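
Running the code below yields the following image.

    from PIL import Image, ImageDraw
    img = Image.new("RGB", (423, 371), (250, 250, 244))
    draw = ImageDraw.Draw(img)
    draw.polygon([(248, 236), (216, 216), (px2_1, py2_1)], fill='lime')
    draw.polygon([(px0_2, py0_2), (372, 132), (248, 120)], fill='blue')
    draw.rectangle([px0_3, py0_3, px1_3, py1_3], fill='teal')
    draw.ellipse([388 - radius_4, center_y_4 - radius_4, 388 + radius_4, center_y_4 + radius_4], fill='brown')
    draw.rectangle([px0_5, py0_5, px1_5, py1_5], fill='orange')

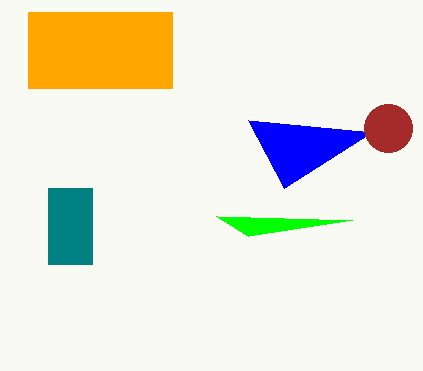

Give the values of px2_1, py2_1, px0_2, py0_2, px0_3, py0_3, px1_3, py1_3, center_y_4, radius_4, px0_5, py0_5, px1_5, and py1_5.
px2_1 = 352
py2_1 = 220
px0_2 = 284
py0_2 = 188
px0_3 = 48
py0_3 = 188
px1_3 = 92
py1_3 = 264
center_y_4 = 128
radius_4 = 24
px0_5 = 28
py0_5 = 12
px1_5 = 172
py1_5 = 88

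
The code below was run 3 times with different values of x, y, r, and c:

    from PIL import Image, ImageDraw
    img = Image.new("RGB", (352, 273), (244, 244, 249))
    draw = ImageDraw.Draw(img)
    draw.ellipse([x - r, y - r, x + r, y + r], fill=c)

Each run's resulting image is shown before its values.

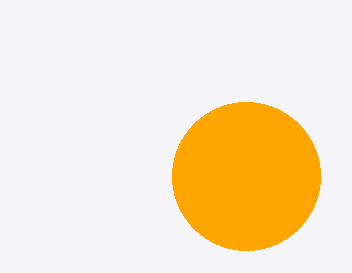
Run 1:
x = 246; y = 176; r = 74; c = 'orange'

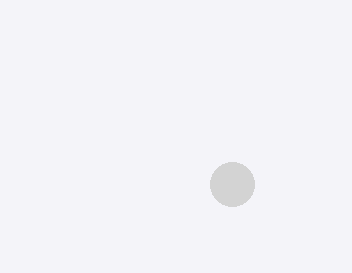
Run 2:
x = 232; y = 184; r = 22; c = 'lightgray'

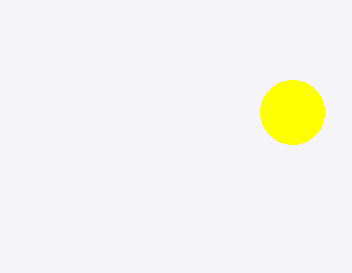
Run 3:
x = 292, y = 112, r = 32, c = 'yellow'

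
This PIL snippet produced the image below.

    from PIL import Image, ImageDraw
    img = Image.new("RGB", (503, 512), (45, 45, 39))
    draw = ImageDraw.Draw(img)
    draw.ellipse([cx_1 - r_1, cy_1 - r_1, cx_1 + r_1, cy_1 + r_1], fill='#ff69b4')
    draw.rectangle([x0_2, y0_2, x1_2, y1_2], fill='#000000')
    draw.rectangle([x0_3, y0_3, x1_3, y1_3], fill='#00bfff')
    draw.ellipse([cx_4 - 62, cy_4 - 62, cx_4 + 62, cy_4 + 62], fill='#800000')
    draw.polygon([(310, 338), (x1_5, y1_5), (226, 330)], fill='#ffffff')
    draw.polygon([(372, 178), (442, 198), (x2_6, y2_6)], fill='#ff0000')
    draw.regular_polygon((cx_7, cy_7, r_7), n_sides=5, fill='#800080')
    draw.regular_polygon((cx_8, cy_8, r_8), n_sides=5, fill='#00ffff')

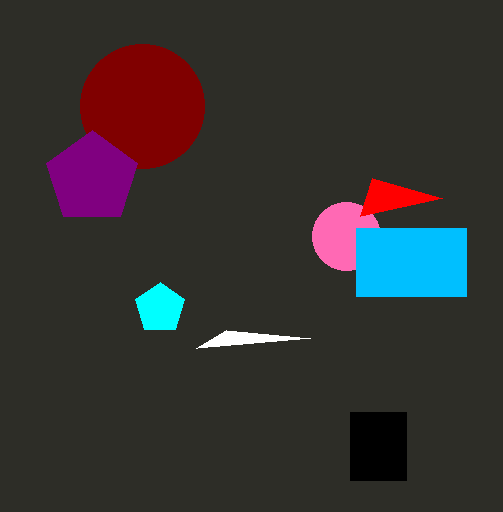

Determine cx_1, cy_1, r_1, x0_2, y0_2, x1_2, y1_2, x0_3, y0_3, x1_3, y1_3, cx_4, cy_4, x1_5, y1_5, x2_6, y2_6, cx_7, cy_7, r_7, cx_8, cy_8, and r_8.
cx_1 = 346, cy_1 = 236, r_1 = 34, x0_2 = 350, y0_2 = 412, x1_2 = 406, y1_2 = 480, x0_3 = 356, y0_3 = 228, x1_3 = 466, y1_3 = 296, cx_4 = 142, cy_4 = 106, x1_5 = 196, y1_5 = 348, x2_6 = 360, y2_6 = 216, cx_7 = 92, cy_7 = 178, r_7 = 48, cx_8 = 160, cy_8 = 308, r_8 = 26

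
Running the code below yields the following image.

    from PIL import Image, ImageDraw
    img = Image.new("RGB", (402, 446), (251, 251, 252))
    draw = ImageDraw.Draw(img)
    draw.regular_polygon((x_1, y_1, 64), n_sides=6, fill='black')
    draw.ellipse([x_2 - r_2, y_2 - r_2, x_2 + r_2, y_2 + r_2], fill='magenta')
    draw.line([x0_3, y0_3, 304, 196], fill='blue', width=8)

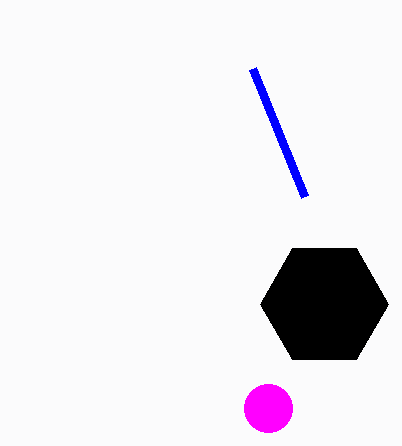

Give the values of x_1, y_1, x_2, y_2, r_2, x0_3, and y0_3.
x_1 = 324
y_1 = 304
x_2 = 268
y_2 = 408
r_2 = 24
x0_3 = 252
y0_3 = 68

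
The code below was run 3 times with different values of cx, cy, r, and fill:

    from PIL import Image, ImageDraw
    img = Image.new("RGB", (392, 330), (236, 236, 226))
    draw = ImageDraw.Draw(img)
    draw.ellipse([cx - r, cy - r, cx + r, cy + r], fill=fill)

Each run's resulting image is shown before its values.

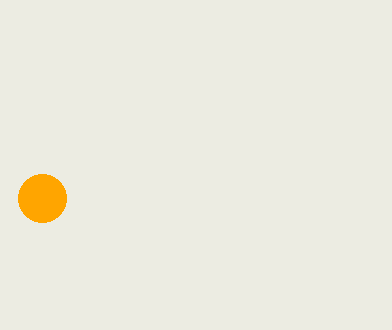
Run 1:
cx = 42, cy = 198, r = 24, fill = 'orange'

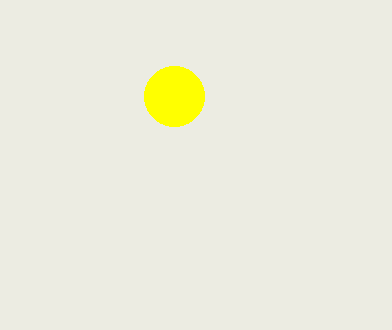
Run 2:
cx = 174, cy = 96, r = 30, fill = 'yellow'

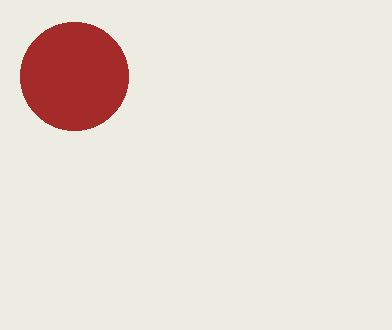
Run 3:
cx = 74
cy = 76
r = 54
fill = 'brown'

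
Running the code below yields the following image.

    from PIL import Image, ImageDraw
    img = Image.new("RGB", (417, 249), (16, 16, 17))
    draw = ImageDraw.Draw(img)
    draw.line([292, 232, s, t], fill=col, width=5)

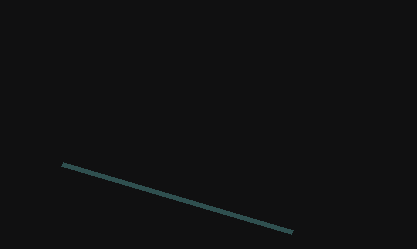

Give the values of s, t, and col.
s = 62; t = 164; col = 'darkslategray'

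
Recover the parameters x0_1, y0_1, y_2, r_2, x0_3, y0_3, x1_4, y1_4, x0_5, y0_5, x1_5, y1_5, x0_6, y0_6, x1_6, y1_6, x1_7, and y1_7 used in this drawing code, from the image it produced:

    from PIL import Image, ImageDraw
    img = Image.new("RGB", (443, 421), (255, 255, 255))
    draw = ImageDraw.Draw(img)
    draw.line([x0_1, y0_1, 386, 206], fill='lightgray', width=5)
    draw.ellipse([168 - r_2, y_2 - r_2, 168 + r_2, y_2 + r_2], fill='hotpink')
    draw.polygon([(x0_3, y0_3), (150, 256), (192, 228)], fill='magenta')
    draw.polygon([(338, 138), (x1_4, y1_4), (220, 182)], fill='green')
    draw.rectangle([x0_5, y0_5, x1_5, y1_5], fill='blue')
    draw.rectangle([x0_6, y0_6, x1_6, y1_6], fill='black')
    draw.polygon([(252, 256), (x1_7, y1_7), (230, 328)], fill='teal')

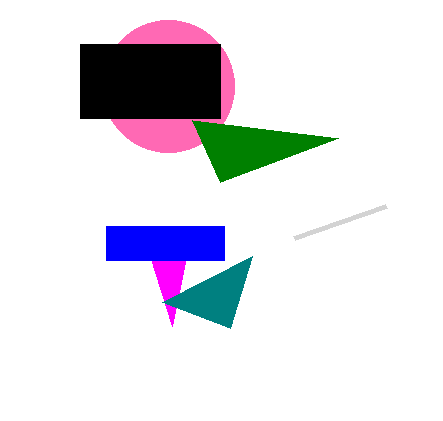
x0_1 = 294; y0_1 = 238; y_2 = 86; r_2 = 66; x0_3 = 172; y0_3 = 326; x1_4 = 192; y1_4 = 120; x0_5 = 106; y0_5 = 226; x1_5 = 224; y1_5 = 260; x0_6 = 80; y0_6 = 44; x1_6 = 220; y1_6 = 118; x1_7 = 162; y1_7 = 302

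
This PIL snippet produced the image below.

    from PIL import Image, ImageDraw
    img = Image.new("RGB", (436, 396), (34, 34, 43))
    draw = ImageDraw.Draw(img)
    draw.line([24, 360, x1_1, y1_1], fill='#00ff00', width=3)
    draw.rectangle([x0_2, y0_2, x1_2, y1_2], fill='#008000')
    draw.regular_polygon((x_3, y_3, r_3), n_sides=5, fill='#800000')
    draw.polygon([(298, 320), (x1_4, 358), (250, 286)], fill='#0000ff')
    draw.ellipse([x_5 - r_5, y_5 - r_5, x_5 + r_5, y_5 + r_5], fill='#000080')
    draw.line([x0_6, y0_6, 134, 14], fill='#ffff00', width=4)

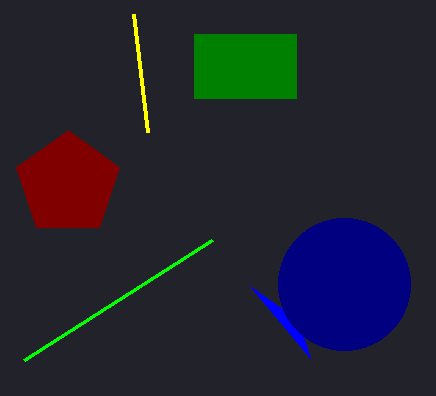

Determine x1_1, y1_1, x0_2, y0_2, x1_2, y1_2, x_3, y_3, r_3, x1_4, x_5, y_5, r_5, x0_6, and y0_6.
x1_1 = 212
y1_1 = 240
x0_2 = 194
y0_2 = 34
x1_2 = 296
y1_2 = 98
x_3 = 68
y_3 = 184
r_3 = 54
x1_4 = 310
x_5 = 344
y_5 = 284
r_5 = 66
x0_6 = 148
y0_6 = 132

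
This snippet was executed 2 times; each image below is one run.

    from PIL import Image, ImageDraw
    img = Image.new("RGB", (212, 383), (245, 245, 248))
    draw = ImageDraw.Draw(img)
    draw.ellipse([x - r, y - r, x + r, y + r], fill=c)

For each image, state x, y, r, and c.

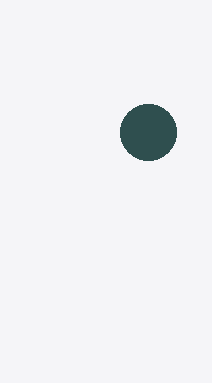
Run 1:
x = 148
y = 132
r = 28
c = 'darkslategray'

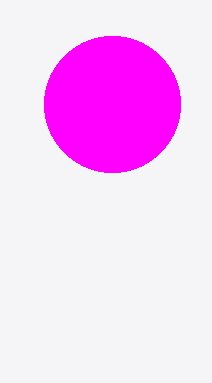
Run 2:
x = 112
y = 104
r = 68
c = 'magenta'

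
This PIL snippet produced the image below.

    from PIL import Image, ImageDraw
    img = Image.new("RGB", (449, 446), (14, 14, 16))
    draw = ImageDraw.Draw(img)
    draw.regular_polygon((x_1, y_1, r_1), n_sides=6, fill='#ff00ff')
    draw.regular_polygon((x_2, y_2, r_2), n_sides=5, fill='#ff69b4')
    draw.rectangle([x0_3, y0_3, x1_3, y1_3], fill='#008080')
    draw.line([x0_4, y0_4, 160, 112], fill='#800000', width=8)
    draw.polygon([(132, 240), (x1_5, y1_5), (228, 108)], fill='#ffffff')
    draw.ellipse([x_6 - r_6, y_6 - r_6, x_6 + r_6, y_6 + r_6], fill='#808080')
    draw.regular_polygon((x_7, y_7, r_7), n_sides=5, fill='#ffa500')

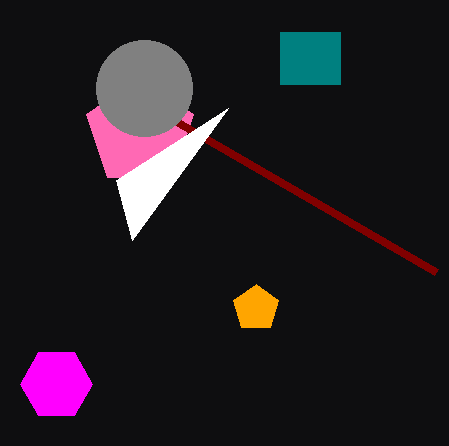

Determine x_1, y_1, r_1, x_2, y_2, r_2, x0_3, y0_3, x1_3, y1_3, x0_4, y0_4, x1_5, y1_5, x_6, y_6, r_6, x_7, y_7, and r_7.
x_1 = 56; y_1 = 384; r_1 = 36; x_2 = 140; y_2 = 132; r_2 = 56; x0_3 = 280; y0_3 = 32; x1_3 = 340; y1_3 = 84; x0_4 = 436; y0_4 = 272; x1_5 = 116; y1_5 = 180; x_6 = 144; y_6 = 88; r_6 = 48; x_7 = 256; y_7 = 308; r_7 = 24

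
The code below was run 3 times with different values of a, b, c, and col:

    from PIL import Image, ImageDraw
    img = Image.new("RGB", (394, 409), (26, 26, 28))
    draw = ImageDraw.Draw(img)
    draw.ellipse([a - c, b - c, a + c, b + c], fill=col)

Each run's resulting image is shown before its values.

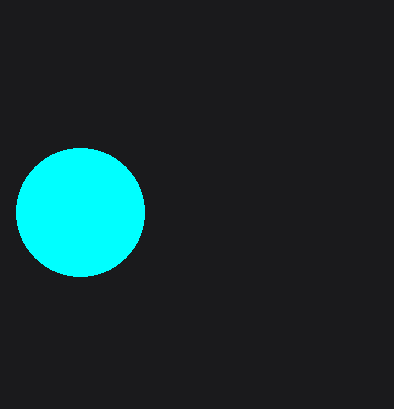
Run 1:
a = 80; b = 212; c = 64; col = 'cyan'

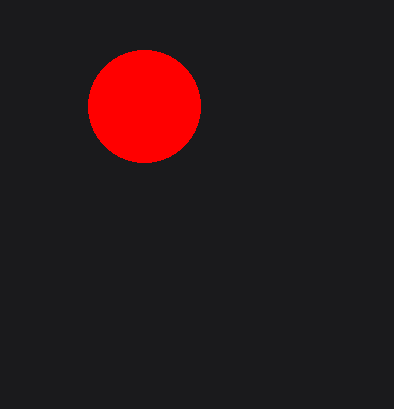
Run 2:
a = 144; b = 106; c = 56; col = 'red'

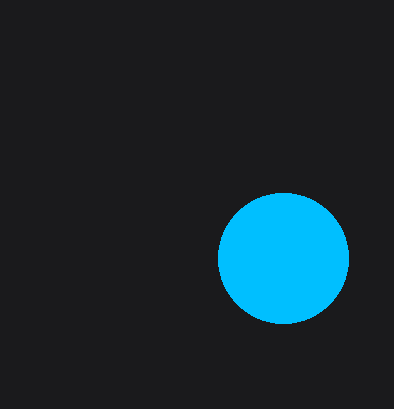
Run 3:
a = 283; b = 258; c = 65; col = 'deepskyblue'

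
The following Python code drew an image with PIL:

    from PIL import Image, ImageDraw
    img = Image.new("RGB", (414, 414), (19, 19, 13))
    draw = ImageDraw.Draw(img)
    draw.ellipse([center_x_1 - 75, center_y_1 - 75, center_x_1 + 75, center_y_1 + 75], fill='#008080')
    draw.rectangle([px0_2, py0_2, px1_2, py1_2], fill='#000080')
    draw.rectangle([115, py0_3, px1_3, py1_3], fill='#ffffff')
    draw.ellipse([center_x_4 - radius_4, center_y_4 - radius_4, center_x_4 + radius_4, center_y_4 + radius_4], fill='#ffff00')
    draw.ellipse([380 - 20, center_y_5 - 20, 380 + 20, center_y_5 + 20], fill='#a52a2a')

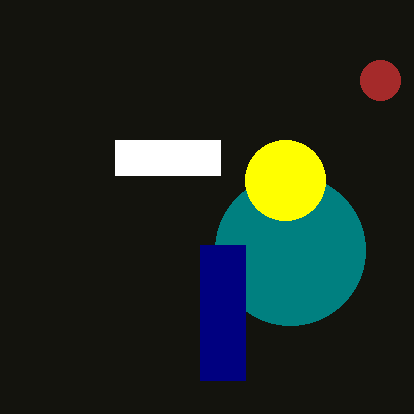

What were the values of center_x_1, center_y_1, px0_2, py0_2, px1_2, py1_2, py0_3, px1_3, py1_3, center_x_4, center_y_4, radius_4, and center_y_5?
center_x_1 = 290, center_y_1 = 250, px0_2 = 200, py0_2 = 245, px1_2 = 245, py1_2 = 380, py0_3 = 140, px1_3 = 220, py1_3 = 175, center_x_4 = 285, center_y_4 = 180, radius_4 = 40, center_y_5 = 80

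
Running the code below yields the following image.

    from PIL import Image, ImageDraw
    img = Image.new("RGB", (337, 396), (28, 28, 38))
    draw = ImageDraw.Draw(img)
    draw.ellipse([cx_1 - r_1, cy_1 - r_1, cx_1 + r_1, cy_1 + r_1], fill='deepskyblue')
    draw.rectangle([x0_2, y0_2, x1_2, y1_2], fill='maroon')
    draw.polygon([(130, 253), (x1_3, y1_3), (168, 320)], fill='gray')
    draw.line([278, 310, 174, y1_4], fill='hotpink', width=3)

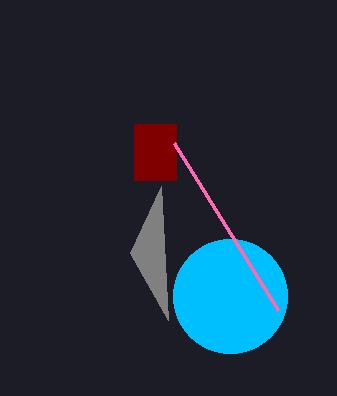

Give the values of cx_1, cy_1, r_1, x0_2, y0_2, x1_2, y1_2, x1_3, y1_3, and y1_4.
cx_1 = 230, cy_1 = 296, r_1 = 57, x0_2 = 134, y0_2 = 124, x1_2 = 176, y1_2 = 180, x1_3 = 161, y1_3 = 186, y1_4 = 143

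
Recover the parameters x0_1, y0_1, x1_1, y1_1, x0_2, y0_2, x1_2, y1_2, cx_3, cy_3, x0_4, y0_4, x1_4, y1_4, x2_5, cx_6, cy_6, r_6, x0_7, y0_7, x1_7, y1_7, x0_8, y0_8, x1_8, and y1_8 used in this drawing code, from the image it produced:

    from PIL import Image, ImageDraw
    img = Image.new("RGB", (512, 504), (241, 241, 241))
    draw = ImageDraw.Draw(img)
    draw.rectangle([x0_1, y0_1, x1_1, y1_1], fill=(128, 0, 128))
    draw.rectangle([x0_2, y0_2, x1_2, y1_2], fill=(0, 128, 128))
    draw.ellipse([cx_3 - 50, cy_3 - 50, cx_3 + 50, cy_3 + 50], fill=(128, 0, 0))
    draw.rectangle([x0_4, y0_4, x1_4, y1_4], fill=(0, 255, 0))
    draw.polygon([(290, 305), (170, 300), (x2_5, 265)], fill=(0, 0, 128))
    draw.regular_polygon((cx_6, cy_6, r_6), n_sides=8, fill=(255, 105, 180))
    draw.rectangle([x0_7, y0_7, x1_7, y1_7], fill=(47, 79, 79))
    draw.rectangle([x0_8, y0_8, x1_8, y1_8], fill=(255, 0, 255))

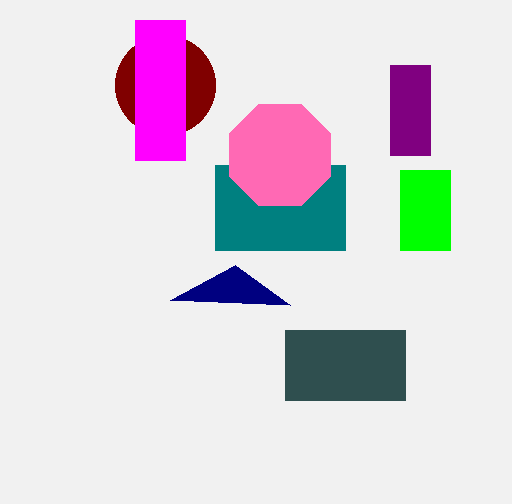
x0_1 = 390; y0_1 = 65; x1_1 = 430; y1_1 = 155; x0_2 = 215; y0_2 = 165; x1_2 = 345; y1_2 = 250; cx_3 = 165; cy_3 = 85; x0_4 = 400; y0_4 = 170; x1_4 = 450; y1_4 = 250; x2_5 = 235; cx_6 = 280; cy_6 = 155; r_6 = 55; x0_7 = 285; y0_7 = 330; x1_7 = 405; y1_7 = 400; x0_8 = 135; y0_8 = 20; x1_8 = 185; y1_8 = 160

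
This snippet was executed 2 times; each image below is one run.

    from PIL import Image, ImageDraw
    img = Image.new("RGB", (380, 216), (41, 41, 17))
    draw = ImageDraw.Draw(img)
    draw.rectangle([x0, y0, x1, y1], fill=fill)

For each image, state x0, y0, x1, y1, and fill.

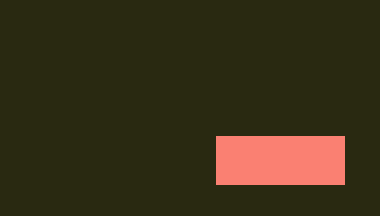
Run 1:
x0 = 216
y0 = 136
x1 = 344
y1 = 184
fill = 'salmon'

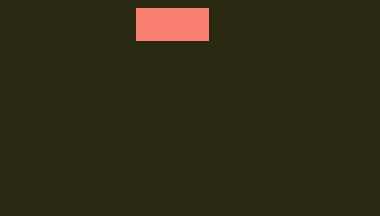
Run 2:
x0 = 136; y0 = 8; x1 = 208; y1 = 40; fill = 'salmon'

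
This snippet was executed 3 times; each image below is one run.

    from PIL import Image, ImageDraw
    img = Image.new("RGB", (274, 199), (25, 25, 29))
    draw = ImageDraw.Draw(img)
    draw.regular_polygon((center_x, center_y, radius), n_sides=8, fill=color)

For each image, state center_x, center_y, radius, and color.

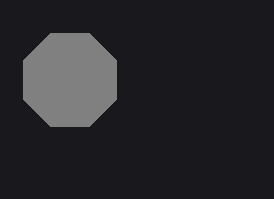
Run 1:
center_x = 70
center_y = 80
radius = 50
color = 'gray'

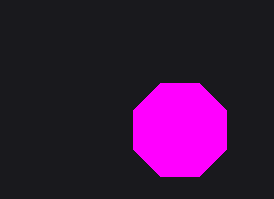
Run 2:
center_x = 180
center_y = 130
radius = 50
color = 'magenta'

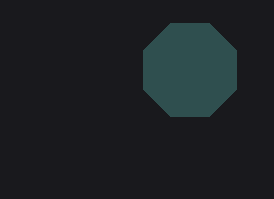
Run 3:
center_x = 190
center_y = 70
radius = 50
color = 'darkslategray'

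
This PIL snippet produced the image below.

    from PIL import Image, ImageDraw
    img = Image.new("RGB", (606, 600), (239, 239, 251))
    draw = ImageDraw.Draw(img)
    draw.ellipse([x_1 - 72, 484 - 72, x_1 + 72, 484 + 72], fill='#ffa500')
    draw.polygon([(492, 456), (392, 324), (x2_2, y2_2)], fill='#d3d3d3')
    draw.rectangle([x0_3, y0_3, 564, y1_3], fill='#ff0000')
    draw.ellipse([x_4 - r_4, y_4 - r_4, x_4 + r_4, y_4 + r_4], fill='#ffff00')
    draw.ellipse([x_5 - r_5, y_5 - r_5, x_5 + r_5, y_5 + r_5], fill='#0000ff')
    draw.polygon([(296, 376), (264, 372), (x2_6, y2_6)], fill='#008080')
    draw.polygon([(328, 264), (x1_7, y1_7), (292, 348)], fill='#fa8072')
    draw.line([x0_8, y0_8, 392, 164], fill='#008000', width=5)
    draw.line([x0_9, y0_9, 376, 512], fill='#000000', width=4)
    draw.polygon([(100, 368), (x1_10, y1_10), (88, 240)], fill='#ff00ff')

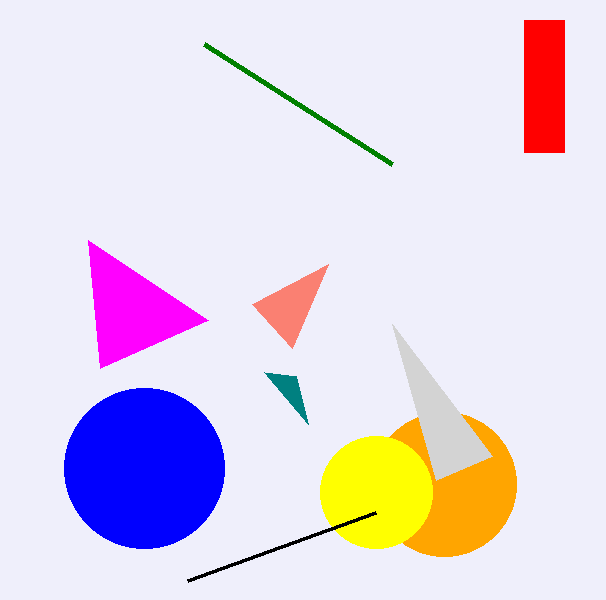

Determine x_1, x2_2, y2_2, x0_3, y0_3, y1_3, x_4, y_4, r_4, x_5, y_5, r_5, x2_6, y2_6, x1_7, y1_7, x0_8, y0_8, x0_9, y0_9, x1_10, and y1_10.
x_1 = 444; x2_2 = 436; y2_2 = 480; x0_3 = 524; y0_3 = 20; y1_3 = 152; x_4 = 376; y_4 = 492; r_4 = 56; x_5 = 144; y_5 = 468; r_5 = 80; x2_6 = 308; y2_6 = 424; x1_7 = 252; y1_7 = 304; x0_8 = 204; y0_8 = 44; x0_9 = 188; y0_9 = 580; x1_10 = 208; y1_10 = 320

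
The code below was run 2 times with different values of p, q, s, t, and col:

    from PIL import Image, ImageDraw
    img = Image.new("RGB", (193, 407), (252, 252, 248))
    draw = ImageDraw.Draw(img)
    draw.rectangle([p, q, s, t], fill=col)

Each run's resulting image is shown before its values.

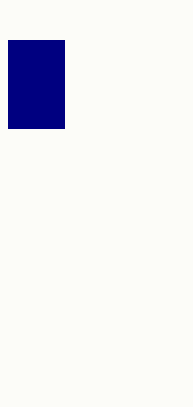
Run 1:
p = 8; q = 40; s = 64; t = 128; col = 'navy'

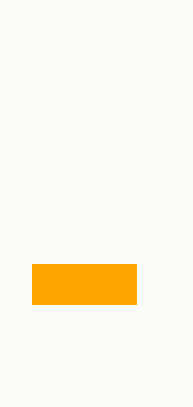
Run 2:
p = 32; q = 264; s = 136; t = 304; col = 'orange'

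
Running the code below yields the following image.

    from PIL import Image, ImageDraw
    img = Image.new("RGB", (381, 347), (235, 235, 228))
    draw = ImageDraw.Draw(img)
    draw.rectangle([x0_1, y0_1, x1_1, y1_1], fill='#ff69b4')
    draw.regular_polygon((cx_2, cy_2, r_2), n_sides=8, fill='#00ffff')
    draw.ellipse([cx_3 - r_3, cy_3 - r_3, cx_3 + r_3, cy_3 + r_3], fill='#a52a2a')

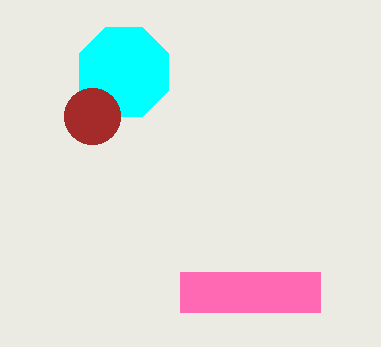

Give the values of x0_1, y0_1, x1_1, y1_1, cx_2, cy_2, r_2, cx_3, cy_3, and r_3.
x0_1 = 180; y0_1 = 272; x1_1 = 320; y1_1 = 312; cx_2 = 124; cy_2 = 72; r_2 = 48; cx_3 = 92; cy_3 = 116; r_3 = 28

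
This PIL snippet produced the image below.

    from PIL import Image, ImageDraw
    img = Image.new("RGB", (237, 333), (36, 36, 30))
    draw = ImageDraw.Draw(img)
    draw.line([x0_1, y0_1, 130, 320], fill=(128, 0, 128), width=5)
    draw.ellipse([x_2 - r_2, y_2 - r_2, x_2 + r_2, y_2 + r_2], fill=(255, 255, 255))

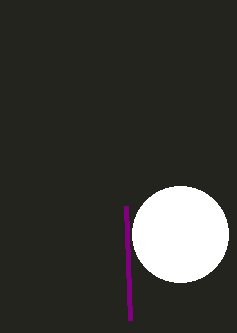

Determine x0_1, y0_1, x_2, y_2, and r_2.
x0_1 = 126
y0_1 = 206
x_2 = 180
y_2 = 234
r_2 = 48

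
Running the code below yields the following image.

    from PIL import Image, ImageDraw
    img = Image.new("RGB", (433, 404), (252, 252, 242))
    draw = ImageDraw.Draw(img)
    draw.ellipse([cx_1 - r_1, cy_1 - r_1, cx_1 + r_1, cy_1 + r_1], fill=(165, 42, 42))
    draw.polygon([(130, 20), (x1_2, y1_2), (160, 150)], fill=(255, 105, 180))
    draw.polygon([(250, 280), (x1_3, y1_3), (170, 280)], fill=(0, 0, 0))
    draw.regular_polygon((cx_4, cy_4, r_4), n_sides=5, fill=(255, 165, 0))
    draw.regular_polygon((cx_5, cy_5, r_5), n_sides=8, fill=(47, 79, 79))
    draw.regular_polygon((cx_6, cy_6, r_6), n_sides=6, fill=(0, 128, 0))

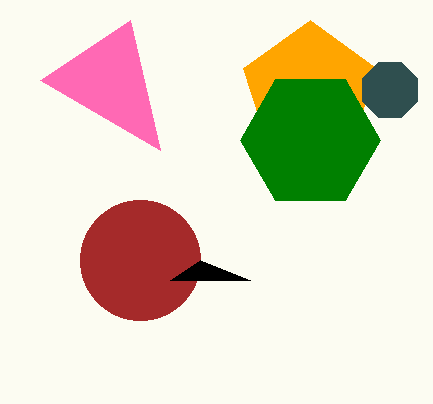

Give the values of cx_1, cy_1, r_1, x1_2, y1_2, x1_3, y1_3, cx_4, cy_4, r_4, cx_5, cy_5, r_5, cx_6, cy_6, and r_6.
cx_1 = 140, cy_1 = 260, r_1 = 60, x1_2 = 40, y1_2 = 80, x1_3 = 200, y1_3 = 260, cx_4 = 310, cy_4 = 90, r_4 = 70, cx_5 = 390, cy_5 = 90, r_5 = 30, cx_6 = 310, cy_6 = 140, r_6 = 70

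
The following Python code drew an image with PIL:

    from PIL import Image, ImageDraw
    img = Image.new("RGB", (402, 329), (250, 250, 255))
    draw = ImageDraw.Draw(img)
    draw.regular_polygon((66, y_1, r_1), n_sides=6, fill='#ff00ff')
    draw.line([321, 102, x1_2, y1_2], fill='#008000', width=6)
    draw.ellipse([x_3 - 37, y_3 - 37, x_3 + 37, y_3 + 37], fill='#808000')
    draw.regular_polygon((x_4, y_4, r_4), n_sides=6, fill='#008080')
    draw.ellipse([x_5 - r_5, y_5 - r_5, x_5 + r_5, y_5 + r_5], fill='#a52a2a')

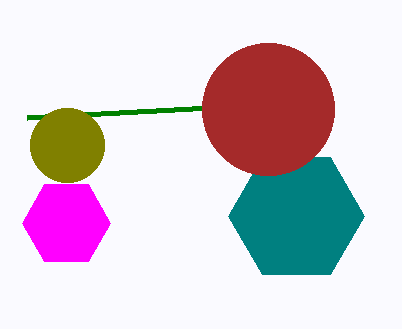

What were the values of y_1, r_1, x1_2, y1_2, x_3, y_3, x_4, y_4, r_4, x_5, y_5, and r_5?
y_1 = 223; r_1 = 44; x1_2 = 27; y1_2 = 118; x_3 = 67; y_3 = 145; x_4 = 296; y_4 = 216; r_4 = 68; x_5 = 268; y_5 = 109; r_5 = 66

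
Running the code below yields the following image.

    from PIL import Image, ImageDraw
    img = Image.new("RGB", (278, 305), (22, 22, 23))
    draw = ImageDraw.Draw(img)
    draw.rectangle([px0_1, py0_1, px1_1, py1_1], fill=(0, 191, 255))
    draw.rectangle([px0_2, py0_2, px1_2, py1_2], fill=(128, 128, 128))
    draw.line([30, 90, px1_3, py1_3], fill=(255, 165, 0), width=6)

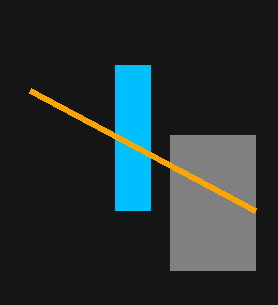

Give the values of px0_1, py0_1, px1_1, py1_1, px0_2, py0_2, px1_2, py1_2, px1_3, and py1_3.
px0_1 = 115; py0_1 = 65; px1_1 = 150; py1_1 = 210; px0_2 = 170; py0_2 = 135; px1_2 = 255; py1_2 = 270; px1_3 = 255; py1_3 = 210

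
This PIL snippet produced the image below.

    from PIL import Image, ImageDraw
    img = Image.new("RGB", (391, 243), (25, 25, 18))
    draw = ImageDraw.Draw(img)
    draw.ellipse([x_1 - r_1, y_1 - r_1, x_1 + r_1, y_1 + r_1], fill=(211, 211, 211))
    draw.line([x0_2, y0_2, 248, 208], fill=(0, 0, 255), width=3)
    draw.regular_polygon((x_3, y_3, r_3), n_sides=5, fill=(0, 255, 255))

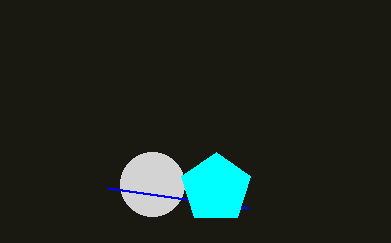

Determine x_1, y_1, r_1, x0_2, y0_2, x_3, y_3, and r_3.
x_1 = 152; y_1 = 184; r_1 = 32; x0_2 = 108; y0_2 = 188; x_3 = 216; y_3 = 188; r_3 = 36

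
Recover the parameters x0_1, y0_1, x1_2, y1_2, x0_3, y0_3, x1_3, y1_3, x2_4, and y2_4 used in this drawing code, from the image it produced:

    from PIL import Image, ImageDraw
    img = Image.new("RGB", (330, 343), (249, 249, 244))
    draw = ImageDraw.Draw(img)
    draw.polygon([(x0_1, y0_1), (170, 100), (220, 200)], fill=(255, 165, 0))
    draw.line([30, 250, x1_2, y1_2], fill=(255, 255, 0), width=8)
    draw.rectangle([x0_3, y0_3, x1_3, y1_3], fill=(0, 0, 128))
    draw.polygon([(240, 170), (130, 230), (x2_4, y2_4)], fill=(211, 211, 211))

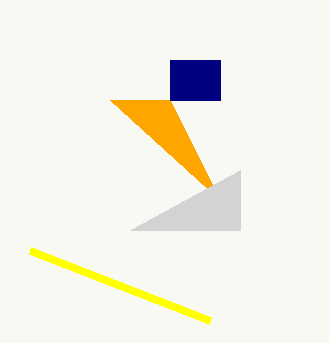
x0_1 = 110
y0_1 = 100
x1_2 = 210
y1_2 = 320
x0_3 = 170
y0_3 = 60
x1_3 = 220
y1_3 = 100
x2_4 = 240
y2_4 = 230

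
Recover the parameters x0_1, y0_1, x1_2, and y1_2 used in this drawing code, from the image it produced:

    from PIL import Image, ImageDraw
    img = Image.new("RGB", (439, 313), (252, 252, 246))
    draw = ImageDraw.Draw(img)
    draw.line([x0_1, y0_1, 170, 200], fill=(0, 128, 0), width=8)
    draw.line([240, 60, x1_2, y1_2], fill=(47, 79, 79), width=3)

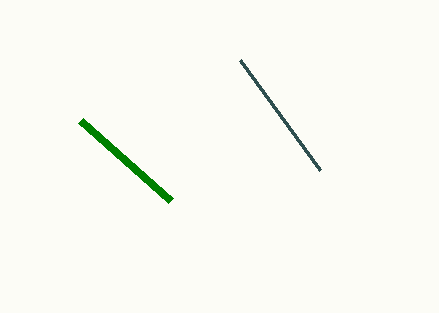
x0_1 = 80
y0_1 = 120
x1_2 = 320
y1_2 = 170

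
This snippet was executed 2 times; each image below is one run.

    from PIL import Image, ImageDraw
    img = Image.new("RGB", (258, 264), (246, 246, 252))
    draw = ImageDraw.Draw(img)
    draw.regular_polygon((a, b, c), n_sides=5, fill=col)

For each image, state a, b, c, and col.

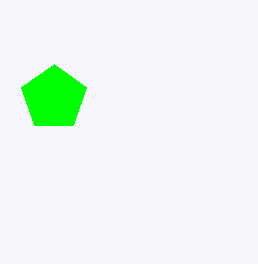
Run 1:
a = 54, b = 98, c = 34, col = 'lime'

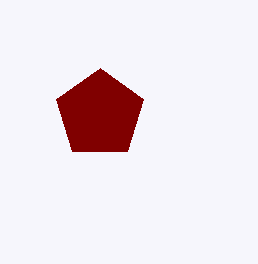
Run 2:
a = 100
b = 114
c = 46
col = 'maroon'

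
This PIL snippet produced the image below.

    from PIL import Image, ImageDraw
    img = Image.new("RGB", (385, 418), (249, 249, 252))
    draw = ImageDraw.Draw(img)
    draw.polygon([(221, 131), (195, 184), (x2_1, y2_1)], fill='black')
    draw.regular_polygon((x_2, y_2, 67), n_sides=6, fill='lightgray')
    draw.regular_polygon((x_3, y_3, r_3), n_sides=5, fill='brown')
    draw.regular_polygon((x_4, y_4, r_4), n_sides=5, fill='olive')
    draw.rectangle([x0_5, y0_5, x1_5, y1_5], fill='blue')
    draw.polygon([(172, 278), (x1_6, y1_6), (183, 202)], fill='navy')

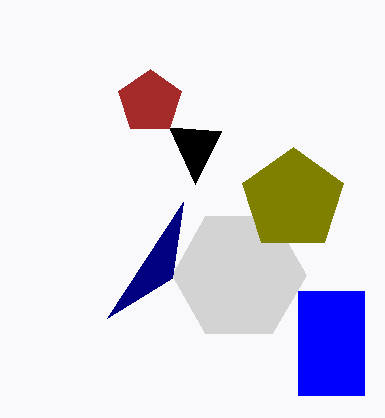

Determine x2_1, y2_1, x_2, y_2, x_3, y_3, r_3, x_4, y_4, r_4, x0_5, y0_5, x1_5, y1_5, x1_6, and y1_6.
x2_1 = 169, y2_1 = 127, x_2 = 239, y_2 = 275, x_3 = 150, y_3 = 102, r_3 = 33, x_4 = 293, y_4 = 200, r_4 = 53, x0_5 = 298, y0_5 = 291, x1_5 = 364, y1_5 = 395, x1_6 = 107, y1_6 = 318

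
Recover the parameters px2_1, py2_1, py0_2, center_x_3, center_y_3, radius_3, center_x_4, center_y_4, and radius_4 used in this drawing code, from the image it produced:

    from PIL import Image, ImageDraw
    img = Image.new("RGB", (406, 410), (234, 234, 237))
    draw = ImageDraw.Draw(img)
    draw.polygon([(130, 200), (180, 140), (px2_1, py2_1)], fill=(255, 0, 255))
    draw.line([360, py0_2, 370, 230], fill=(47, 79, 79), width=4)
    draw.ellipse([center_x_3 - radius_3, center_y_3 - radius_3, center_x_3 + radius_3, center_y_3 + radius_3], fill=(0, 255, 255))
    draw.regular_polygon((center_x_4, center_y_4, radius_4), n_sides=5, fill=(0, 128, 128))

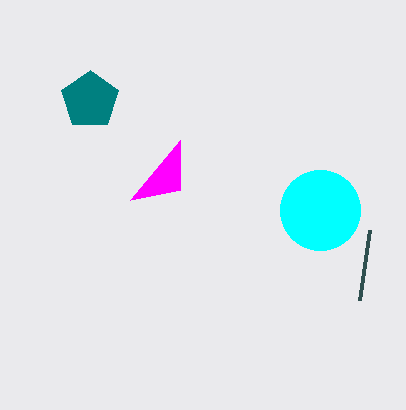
px2_1 = 180
py2_1 = 190
py0_2 = 300
center_x_3 = 320
center_y_3 = 210
radius_3 = 40
center_x_4 = 90
center_y_4 = 100
radius_4 = 30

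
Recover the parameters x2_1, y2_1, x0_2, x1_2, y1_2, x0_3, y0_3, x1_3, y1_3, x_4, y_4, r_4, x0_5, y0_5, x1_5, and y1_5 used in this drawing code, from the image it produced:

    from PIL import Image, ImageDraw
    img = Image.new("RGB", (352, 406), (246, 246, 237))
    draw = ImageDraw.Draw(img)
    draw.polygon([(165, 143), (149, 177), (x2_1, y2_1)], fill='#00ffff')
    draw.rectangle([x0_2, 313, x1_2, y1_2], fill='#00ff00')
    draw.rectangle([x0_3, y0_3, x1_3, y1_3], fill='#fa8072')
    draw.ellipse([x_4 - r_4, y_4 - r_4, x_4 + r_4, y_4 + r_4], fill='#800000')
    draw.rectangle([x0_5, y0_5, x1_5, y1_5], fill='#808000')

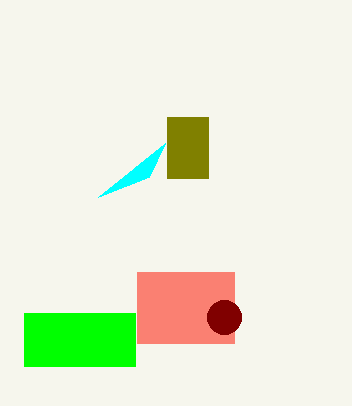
x2_1 = 98, y2_1 = 197, x0_2 = 24, x1_2 = 135, y1_2 = 366, x0_3 = 137, y0_3 = 272, x1_3 = 234, y1_3 = 343, x_4 = 224, y_4 = 317, r_4 = 17, x0_5 = 167, y0_5 = 117, x1_5 = 208, y1_5 = 178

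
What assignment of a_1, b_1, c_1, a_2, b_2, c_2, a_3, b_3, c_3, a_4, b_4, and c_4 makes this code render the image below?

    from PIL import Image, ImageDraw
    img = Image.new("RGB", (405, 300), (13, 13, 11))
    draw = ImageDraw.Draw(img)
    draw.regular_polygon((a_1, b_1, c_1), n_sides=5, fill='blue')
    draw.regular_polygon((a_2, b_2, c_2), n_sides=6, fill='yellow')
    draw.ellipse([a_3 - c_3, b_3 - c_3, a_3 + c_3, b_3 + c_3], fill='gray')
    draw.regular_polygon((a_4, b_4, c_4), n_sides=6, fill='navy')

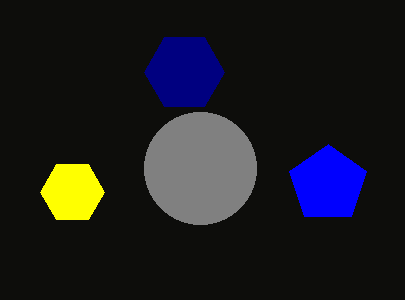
a_1 = 328
b_1 = 184
c_1 = 40
a_2 = 72
b_2 = 192
c_2 = 32
a_3 = 200
b_3 = 168
c_3 = 56
a_4 = 184
b_4 = 72
c_4 = 40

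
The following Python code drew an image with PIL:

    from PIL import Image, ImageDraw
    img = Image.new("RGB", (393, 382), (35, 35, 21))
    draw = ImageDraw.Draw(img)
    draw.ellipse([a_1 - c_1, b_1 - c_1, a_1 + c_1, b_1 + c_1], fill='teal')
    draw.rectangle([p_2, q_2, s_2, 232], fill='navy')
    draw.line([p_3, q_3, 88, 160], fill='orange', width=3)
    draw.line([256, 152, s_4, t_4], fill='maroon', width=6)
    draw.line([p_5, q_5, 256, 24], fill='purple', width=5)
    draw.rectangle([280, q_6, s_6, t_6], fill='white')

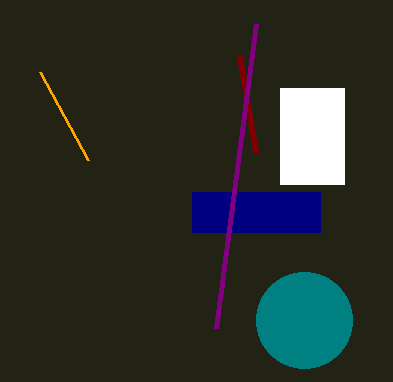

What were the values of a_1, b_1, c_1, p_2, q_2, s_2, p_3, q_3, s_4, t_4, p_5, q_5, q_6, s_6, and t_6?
a_1 = 304, b_1 = 320, c_1 = 48, p_2 = 192, q_2 = 192, s_2 = 320, p_3 = 40, q_3 = 72, s_4 = 240, t_4 = 56, p_5 = 216, q_5 = 328, q_6 = 88, s_6 = 344, t_6 = 184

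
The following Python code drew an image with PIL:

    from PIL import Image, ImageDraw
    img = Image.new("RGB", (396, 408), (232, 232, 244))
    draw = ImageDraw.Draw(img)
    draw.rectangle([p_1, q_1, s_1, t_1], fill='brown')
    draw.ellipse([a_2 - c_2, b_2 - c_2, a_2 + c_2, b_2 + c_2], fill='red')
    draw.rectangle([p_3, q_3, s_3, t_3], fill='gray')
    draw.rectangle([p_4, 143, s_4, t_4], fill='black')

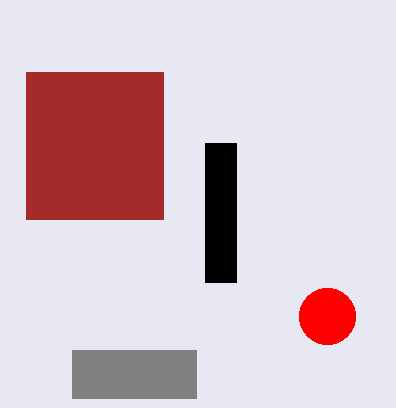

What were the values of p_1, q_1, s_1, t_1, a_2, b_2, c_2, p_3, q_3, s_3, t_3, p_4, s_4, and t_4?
p_1 = 26
q_1 = 72
s_1 = 163
t_1 = 219
a_2 = 327
b_2 = 316
c_2 = 28
p_3 = 72
q_3 = 350
s_3 = 196
t_3 = 398
p_4 = 205
s_4 = 236
t_4 = 282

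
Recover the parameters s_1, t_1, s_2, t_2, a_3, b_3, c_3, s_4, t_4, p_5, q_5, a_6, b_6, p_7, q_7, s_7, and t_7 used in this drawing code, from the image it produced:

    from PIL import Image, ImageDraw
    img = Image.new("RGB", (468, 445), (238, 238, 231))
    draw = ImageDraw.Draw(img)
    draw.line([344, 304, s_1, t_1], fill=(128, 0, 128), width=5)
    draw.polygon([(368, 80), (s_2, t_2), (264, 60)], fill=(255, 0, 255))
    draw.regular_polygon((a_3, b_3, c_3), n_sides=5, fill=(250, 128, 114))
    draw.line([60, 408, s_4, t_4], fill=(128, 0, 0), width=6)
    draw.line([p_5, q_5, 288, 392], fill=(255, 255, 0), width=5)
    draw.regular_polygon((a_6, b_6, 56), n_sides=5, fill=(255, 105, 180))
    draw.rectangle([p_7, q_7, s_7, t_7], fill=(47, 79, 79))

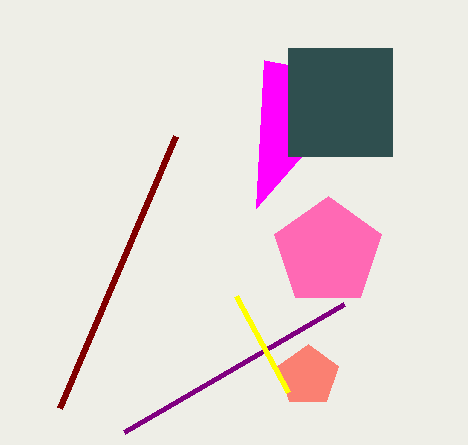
s_1 = 124
t_1 = 432
s_2 = 256
t_2 = 208
a_3 = 308
b_3 = 376
c_3 = 32
s_4 = 176
t_4 = 136
p_5 = 236
q_5 = 296
a_6 = 328
b_6 = 252
p_7 = 288
q_7 = 48
s_7 = 392
t_7 = 156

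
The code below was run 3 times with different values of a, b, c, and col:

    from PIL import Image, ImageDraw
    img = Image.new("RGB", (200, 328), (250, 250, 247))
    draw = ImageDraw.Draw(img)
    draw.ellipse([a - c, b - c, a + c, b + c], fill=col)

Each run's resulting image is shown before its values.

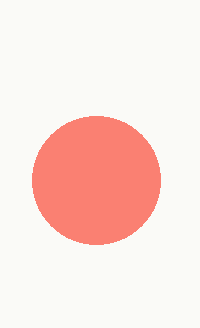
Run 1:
a = 96; b = 180; c = 64; col = 'salmon'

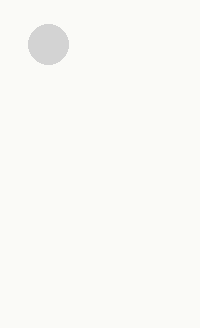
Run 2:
a = 48, b = 44, c = 20, col = 'lightgray'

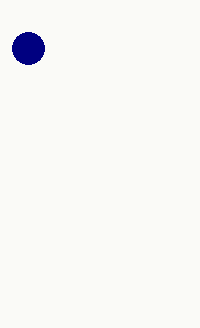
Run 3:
a = 28, b = 48, c = 16, col = 'navy'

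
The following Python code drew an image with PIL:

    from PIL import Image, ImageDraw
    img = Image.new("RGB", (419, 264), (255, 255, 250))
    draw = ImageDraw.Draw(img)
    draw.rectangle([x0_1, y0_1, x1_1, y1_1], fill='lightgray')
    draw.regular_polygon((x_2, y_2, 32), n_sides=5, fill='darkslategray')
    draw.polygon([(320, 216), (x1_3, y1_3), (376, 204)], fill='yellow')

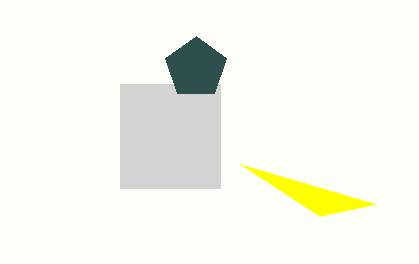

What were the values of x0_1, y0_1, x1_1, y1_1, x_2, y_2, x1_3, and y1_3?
x0_1 = 120
y0_1 = 84
x1_1 = 220
y1_1 = 188
x_2 = 196
y_2 = 68
x1_3 = 240
y1_3 = 164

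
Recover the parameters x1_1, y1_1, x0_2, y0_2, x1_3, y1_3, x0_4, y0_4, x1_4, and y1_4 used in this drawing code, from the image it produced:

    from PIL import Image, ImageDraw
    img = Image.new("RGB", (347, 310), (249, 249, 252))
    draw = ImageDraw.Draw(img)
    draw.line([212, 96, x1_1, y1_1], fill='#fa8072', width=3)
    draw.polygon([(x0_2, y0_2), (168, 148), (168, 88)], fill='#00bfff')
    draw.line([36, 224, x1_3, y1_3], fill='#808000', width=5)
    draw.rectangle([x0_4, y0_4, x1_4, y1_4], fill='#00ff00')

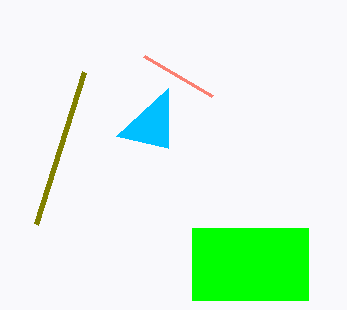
x1_1 = 144; y1_1 = 56; x0_2 = 116; y0_2 = 136; x1_3 = 84; y1_3 = 72; x0_4 = 192; y0_4 = 228; x1_4 = 308; y1_4 = 300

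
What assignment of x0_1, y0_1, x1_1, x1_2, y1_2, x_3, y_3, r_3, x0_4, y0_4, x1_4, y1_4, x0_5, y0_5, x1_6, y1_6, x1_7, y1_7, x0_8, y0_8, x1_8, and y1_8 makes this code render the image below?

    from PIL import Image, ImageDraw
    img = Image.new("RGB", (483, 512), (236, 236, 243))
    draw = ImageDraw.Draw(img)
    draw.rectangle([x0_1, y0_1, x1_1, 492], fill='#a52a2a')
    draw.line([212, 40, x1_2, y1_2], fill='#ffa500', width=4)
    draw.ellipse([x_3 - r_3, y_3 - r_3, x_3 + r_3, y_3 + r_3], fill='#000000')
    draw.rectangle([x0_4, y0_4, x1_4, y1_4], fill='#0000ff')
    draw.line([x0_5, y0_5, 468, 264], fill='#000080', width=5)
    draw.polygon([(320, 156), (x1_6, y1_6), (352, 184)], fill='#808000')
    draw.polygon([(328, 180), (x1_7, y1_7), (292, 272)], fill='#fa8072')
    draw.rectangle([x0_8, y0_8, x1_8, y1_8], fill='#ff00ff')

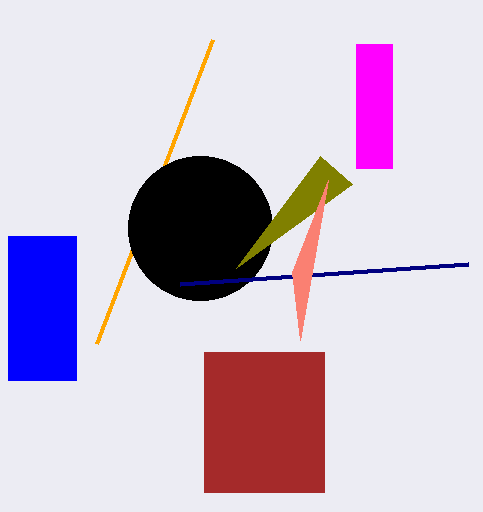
x0_1 = 204; y0_1 = 352; x1_1 = 324; x1_2 = 96; y1_2 = 344; x_3 = 200; y_3 = 228; r_3 = 72; x0_4 = 8; y0_4 = 236; x1_4 = 76; y1_4 = 380; x0_5 = 180; y0_5 = 284; x1_6 = 236; y1_6 = 268; x1_7 = 300; y1_7 = 340; x0_8 = 356; y0_8 = 44; x1_8 = 392; y1_8 = 168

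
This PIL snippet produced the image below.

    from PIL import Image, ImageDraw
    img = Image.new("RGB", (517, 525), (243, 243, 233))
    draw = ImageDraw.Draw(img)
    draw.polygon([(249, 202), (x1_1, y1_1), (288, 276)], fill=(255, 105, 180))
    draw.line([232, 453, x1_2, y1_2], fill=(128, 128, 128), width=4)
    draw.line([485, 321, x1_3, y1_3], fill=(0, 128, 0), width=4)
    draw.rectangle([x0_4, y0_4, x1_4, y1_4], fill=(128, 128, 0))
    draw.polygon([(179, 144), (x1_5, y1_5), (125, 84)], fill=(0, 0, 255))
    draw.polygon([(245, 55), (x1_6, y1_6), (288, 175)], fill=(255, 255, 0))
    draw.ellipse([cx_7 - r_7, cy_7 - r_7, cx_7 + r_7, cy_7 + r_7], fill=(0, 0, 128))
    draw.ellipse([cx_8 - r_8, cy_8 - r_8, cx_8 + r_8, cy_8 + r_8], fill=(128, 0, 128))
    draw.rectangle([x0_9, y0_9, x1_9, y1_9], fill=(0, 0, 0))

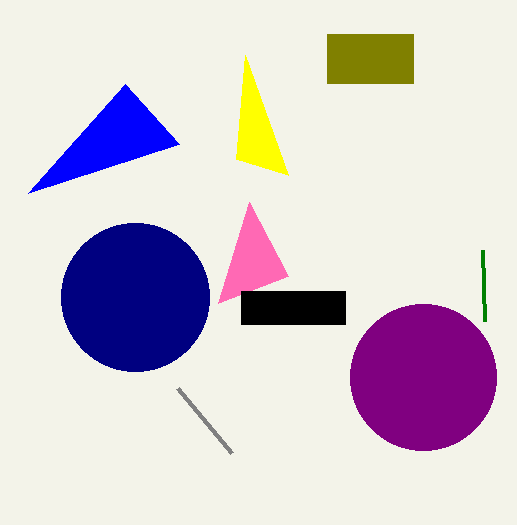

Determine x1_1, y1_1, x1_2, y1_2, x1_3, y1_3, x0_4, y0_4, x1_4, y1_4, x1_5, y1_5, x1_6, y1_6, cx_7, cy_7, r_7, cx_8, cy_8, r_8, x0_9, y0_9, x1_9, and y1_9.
x1_1 = 218
y1_1 = 303
x1_2 = 178
y1_2 = 388
x1_3 = 483
y1_3 = 250
x0_4 = 327
y0_4 = 34
x1_4 = 413
y1_4 = 83
x1_5 = 28
y1_5 = 193
x1_6 = 236
y1_6 = 159
cx_7 = 135
cy_7 = 297
r_7 = 74
cx_8 = 423
cy_8 = 377
r_8 = 73
x0_9 = 241
y0_9 = 291
x1_9 = 345
y1_9 = 324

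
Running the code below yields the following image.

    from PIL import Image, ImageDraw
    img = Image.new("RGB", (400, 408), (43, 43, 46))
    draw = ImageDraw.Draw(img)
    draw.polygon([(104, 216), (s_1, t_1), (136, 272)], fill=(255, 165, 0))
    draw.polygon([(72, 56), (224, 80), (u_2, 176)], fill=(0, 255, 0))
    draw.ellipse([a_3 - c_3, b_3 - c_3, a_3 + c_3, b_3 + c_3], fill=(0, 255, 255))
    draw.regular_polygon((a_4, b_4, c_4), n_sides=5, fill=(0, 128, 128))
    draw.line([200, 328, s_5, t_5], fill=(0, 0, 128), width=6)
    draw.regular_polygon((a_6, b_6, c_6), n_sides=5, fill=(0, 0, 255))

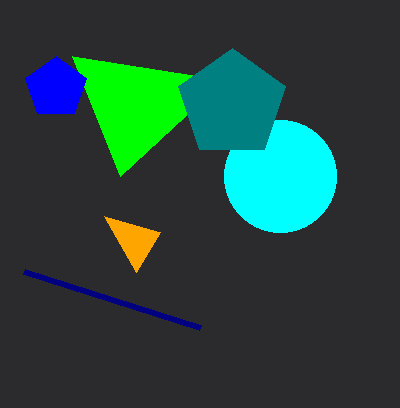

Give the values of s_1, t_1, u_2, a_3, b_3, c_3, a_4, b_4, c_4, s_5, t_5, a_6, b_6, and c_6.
s_1 = 160; t_1 = 232; u_2 = 120; a_3 = 280; b_3 = 176; c_3 = 56; a_4 = 232; b_4 = 104; c_4 = 56; s_5 = 24; t_5 = 272; a_6 = 56; b_6 = 88; c_6 = 32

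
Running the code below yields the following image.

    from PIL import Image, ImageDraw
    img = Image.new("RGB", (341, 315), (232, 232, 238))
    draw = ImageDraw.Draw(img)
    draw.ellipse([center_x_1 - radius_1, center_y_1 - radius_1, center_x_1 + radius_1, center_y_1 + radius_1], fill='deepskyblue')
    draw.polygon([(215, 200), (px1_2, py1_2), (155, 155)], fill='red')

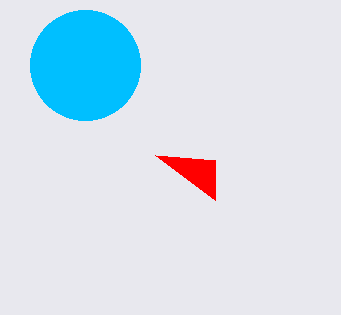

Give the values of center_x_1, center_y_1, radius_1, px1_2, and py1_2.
center_x_1 = 85; center_y_1 = 65; radius_1 = 55; px1_2 = 215; py1_2 = 160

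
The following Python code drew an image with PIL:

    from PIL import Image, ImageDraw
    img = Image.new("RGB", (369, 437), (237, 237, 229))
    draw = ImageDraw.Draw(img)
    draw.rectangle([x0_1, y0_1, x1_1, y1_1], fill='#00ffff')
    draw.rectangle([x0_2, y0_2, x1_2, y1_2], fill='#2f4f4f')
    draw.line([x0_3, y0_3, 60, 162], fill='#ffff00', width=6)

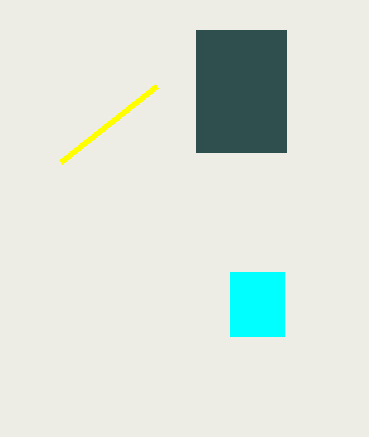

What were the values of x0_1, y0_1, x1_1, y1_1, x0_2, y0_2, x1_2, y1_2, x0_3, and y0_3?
x0_1 = 230, y0_1 = 272, x1_1 = 284, y1_1 = 336, x0_2 = 196, y0_2 = 30, x1_2 = 286, y1_2 = 152, x0_3 = 156, y0_3 = 86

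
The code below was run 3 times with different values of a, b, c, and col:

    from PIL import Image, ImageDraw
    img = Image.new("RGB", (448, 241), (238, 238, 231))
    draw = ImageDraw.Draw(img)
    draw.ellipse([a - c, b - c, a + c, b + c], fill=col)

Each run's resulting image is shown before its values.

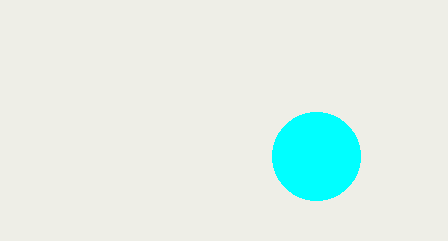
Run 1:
a = 316; b = 156; c = 44; col = 'cyan'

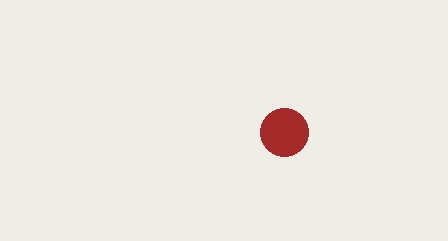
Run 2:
a = 284
b = 132
c = 24
col = 'brown'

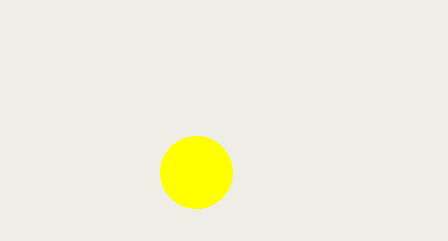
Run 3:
a = 196; b = 172; c = 36; col = 'yellow'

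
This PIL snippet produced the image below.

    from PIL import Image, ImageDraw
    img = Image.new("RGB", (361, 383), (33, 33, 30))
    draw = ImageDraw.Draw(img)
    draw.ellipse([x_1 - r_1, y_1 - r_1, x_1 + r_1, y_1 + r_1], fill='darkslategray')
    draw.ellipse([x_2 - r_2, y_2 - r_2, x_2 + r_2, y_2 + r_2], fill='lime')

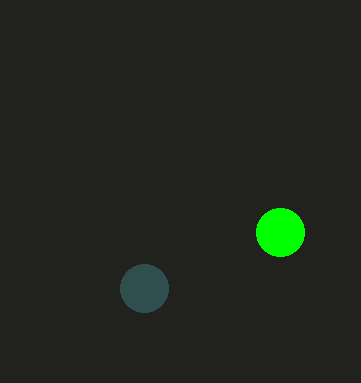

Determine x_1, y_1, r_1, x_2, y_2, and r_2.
x_1 = 144
y_1 = 288
r_1 = 24
x_2 = 280
y_2 = 232
r_2 = 24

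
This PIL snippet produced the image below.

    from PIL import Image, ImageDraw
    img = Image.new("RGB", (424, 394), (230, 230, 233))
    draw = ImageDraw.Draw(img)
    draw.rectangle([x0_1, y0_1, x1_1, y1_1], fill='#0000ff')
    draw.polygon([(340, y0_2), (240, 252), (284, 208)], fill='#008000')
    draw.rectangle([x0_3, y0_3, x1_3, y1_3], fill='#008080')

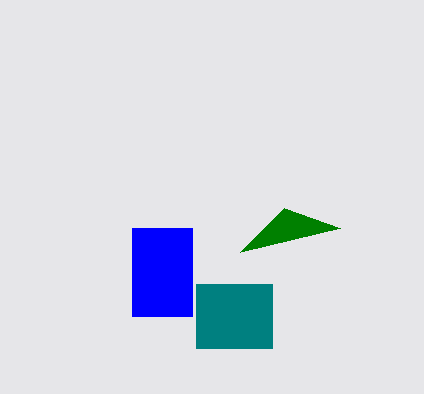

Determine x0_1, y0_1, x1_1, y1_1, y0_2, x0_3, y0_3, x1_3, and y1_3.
x0_1 = 132; y0_1 = 228; x1_1 = 192; y1_1 = 316; y0_2 = 228; x0_3 = 196; y0_3 = 284; x1_3 = 272; y1_3 = 348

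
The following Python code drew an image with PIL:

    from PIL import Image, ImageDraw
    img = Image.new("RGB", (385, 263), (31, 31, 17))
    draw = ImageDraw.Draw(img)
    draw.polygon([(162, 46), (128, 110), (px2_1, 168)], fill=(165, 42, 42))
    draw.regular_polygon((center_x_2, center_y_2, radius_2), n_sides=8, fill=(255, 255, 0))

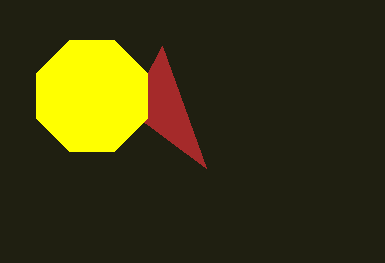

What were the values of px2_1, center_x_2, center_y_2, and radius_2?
px2_1 = 206; center_x_2 = 92; center_y_2 = 96; radius_2 = 60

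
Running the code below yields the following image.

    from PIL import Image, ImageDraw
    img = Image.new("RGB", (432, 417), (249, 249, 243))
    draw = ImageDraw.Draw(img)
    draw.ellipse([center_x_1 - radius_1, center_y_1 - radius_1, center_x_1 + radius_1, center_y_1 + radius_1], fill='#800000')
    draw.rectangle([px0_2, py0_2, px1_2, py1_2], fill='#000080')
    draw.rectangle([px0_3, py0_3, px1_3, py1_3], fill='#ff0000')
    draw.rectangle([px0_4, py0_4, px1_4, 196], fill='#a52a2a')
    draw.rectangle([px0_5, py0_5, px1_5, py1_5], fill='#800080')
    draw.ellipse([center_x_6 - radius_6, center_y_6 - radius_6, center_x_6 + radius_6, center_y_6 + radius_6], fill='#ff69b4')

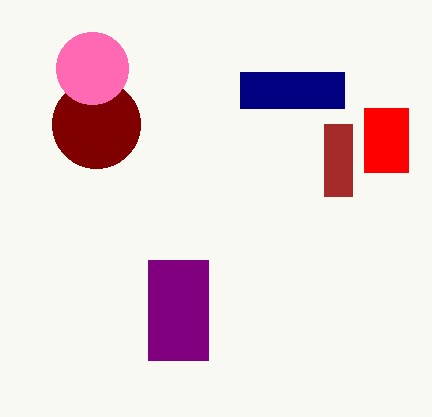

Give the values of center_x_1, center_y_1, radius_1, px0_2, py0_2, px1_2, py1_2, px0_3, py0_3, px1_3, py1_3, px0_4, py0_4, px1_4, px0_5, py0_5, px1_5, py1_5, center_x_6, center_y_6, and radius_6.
center_x_1 = 96; center_y_1 = 124; radius_1 = 44; px0_2 = 240; py0_2 = 72; px1_2 = 344; py1_2 = 108; px0_3 = 364; py0_3 = 108; px1_3 = 408; py1_3 = 172; px0_4 = 324; py0_4 = 124; px1_4 = 352; px0_5 = 148; py0_5 = 260; px1_5 = 208; py1_5 = 360; center_x_6 = 92; center_y_6 = 68; radius_6 = 36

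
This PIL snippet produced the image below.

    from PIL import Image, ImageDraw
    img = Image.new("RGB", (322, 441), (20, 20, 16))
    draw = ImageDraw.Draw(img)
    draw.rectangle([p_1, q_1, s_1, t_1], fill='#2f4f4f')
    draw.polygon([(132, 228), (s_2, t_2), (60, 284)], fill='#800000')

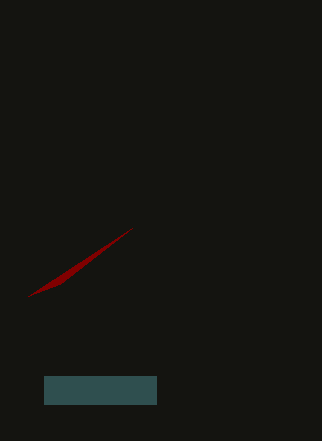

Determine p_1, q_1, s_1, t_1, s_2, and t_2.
p_1 = 44; q_1 = 376; s_1 = 156; t_1 = 404; s_2 = 28; t_2 = 296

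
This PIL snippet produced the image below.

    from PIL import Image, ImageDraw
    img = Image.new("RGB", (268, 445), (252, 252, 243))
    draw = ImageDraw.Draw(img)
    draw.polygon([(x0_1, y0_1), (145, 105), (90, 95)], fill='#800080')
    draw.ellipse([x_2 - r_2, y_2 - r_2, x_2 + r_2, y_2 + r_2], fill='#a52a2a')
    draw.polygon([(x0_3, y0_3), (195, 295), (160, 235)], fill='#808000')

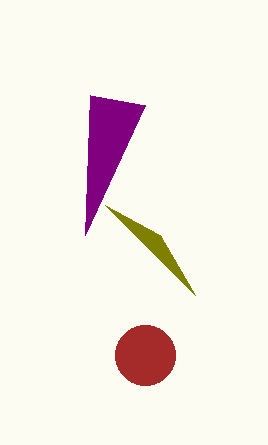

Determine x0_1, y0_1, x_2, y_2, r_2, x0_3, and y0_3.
x0_1 = 85
y0_1 = 235
x_2 = 145
y_2 = 355
r_2 = 30
x0_3 = 105
y0_3 = 205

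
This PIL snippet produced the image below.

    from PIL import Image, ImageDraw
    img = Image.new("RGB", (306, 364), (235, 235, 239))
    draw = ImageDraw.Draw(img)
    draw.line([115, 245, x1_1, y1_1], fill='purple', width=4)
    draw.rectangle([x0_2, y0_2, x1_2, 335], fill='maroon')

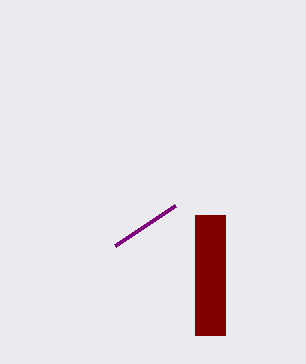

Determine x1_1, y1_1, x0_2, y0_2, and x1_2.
x1_1 = 175; y1_1 = 205; x0_2 = 195; y0_2 = 215; x1_2 = 225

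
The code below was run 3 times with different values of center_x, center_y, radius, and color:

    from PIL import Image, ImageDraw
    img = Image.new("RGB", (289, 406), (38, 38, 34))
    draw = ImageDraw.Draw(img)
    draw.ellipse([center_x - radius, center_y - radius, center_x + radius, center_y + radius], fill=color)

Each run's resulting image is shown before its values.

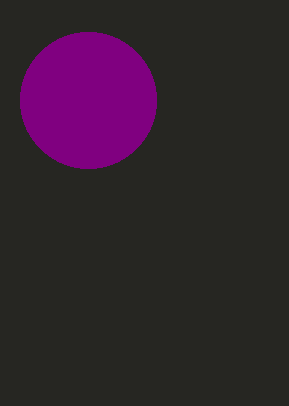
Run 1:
center_x = 88, center_y = 100, radius = 68, color = 'purple'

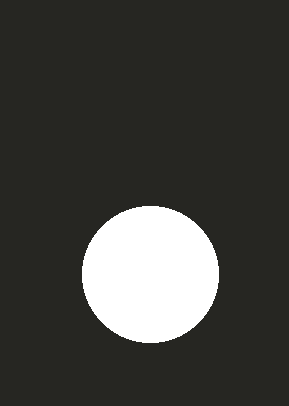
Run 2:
center_x = 150; center_y = 274; radius = 68; color = 'white'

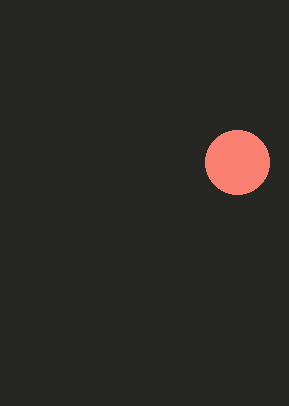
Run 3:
center_x = 237
center_y = 162
radius = 32
color = 'salmon'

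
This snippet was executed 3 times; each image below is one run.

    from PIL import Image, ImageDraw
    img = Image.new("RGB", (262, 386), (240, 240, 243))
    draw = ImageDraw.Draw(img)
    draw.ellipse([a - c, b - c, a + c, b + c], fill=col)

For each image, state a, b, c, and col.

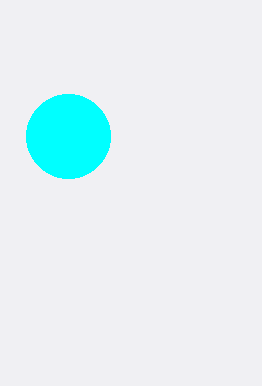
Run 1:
a = 68
b = 136
c = 42
col = 'cyan'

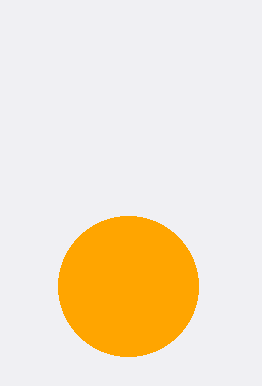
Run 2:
a = 128
b = 286
c = 70
col = 'orange'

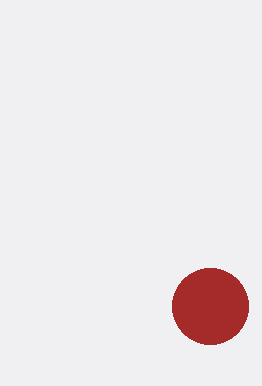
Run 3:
a = 210; b = 306; c = 38; col = 'brown'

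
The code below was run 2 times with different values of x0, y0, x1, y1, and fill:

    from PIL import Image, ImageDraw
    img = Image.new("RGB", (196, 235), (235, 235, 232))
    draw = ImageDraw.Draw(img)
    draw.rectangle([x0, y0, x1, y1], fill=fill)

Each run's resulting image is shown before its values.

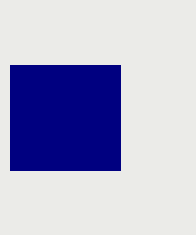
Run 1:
x0 = 10; y0 = 65; x1 = 120; y1 = 170; fill = 'navy'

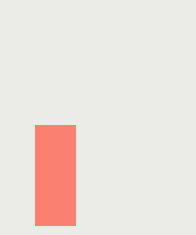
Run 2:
x0 = 35; y0 = 125; x1 = 75; y1 = 225; fill = 'salmon'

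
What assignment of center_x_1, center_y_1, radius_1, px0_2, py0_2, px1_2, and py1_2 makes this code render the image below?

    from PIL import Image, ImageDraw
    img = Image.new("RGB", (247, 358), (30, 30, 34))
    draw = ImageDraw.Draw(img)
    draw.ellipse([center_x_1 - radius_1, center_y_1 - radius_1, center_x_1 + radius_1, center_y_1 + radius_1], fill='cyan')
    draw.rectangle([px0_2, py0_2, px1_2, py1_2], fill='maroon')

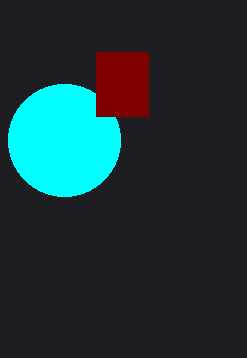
center_x_1 = 64
center_y_1 = 140
radius_1 = 56
px0_2 = 96
py0_2 = 52
px1_2 = 148
py1_2 = 116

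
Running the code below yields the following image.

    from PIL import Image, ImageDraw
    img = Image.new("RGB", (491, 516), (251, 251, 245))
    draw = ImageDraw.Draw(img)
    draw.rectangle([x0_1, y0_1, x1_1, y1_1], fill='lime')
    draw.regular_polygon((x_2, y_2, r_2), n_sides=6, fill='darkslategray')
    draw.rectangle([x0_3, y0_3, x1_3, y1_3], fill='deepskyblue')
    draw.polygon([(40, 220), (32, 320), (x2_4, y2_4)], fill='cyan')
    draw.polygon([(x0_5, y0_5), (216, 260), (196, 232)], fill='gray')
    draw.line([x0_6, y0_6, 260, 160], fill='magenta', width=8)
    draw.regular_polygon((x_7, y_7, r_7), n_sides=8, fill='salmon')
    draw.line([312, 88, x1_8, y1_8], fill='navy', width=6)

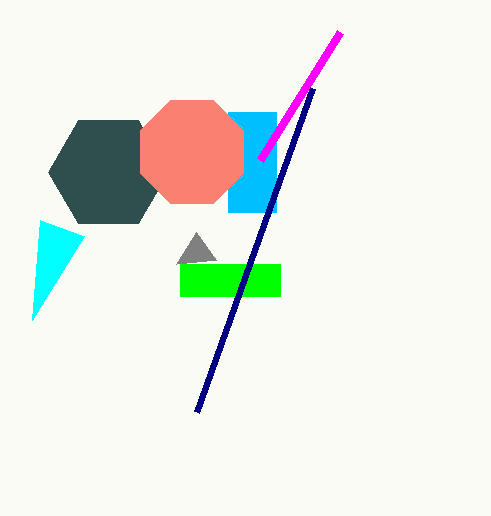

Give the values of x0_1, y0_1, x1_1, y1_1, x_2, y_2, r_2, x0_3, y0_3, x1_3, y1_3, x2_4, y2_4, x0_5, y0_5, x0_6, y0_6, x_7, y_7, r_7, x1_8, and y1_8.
x0_1 = 180, y0_1 = 264, x1_1 = 280, y1_1 = 296, x_2 = 108, y_2 = 172, r_2 = 60, x0_3 = 228, y0_3 = 112, x1_3 = 276, y1_3 = 212, x2_4 = 84, y2_4 = 236, x0_5 = 176, y0_5 = 264, x0_6 = 340, y0_6 = 32, x_7 = 192, y_7 = 152, r_7 = 56, x1_8 = 196, y1_8 = 412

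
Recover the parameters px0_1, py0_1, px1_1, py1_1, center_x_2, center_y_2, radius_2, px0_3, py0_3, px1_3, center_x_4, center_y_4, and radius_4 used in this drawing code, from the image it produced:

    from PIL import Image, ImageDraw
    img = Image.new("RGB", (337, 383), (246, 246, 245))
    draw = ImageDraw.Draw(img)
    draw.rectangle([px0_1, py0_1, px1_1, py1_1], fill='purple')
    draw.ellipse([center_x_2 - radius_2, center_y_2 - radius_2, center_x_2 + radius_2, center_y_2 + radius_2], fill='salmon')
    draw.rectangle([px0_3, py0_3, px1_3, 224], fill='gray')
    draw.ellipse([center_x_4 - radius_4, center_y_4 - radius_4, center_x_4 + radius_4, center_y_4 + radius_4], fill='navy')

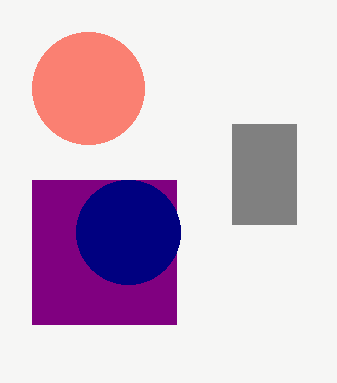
px0_1 = 32
py0_1 = 180
px1_1 = 176
py1_1 = 324
center_x_2 = 88
center_y_2 = 88
radius_2 = 56
px0_3 = 232
py0_3 = 124
px1_3 = 296
center_x_4 = 128
center_y_4 = 232
radius_4 = 52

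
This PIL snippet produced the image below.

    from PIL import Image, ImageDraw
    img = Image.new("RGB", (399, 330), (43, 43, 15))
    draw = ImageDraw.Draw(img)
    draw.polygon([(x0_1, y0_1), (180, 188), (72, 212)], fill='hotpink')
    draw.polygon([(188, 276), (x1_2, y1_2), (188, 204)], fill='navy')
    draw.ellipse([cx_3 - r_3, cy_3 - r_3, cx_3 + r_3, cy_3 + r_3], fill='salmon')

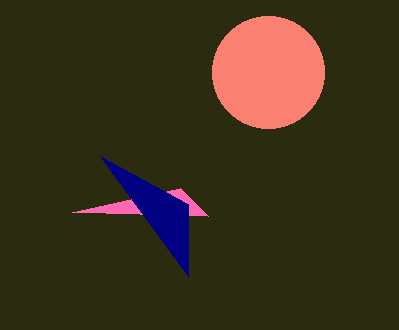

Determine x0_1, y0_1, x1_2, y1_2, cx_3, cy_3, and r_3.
x0_1 = 208; y0_1 = 216; x1_2 = 100; y1_2 = 156; cx_3 = 268; cy_3 = 72; r_3 = 56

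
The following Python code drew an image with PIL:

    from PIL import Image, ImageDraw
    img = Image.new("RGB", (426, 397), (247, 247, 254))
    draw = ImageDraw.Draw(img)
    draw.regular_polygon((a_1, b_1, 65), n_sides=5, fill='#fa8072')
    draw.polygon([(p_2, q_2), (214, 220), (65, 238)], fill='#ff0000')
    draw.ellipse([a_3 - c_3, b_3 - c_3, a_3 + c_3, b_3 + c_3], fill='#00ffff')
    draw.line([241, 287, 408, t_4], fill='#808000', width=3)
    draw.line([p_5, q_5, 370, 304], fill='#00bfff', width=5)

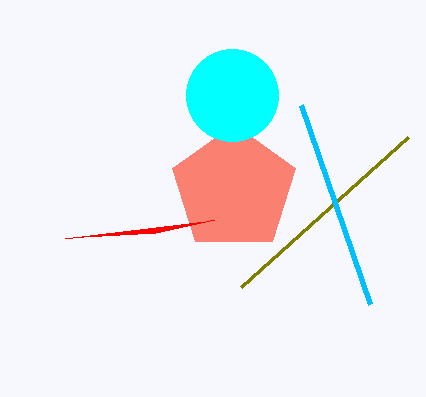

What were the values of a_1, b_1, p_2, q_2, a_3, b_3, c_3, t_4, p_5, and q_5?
a_1 = 234, b_1 = 189, p_2 = 155, q_2 = 233, a_3 = 232, b_3 = 95, c_3 = 46, t_4 = 137, p_5 = 301, q_5 = 105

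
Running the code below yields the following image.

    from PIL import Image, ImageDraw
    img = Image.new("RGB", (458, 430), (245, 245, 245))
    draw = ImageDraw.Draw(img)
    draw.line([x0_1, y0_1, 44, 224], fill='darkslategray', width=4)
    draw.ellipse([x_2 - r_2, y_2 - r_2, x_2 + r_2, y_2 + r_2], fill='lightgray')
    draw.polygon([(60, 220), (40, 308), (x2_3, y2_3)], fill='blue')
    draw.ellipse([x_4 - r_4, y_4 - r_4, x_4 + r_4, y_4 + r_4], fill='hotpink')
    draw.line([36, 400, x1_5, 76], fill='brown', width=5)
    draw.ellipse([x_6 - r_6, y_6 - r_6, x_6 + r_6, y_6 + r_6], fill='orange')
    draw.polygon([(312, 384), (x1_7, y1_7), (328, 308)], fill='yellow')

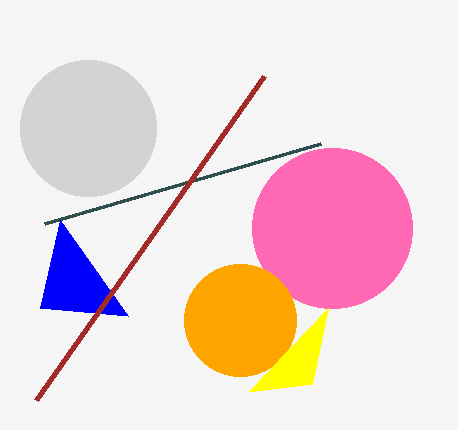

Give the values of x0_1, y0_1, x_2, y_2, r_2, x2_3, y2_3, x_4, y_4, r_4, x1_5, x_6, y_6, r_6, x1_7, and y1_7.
x0_1 = 320
y0_1 = 144
x_2 = 88
y_2 = 128
r_2 = 68
x2_3 = 128
y2_3 = 316
x_4 = 332
y_4 = 228
r_4 = 80
x1_5 = 264
x_6 = 240
y_6 = 320
r_6 = 56
x1_7 = 248
y1_7 = 392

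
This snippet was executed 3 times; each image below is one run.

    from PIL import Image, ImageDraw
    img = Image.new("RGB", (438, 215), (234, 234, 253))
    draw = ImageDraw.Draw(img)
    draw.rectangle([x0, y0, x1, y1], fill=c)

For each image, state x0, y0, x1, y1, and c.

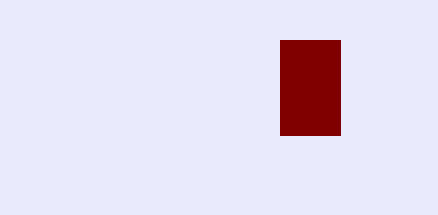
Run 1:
x0 = 280
y0 = 40
x1 = 340
y1 = 135
c = 'maroon'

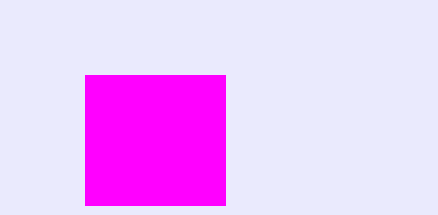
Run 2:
x0 = 85; y0 = 75; x1 = 225; y1 = 205; c = 'magenta'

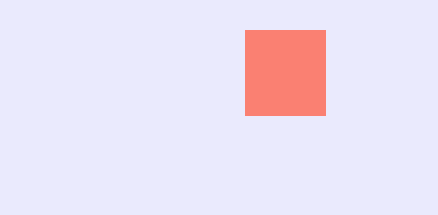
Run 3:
x0 = 245; y0 = 30; x1 = 325; y1 = 115; c = 'salmon'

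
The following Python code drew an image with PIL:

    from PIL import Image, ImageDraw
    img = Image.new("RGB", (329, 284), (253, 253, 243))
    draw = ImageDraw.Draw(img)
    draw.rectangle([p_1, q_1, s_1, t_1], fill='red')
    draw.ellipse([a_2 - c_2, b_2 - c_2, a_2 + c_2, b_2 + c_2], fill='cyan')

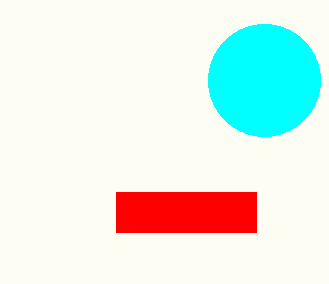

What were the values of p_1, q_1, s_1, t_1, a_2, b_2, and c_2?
p_1 = 116; q_1 = 192; s_1 = 256; t_1 = 232; a_2 = 264; b_2 = 80; c_2 = 56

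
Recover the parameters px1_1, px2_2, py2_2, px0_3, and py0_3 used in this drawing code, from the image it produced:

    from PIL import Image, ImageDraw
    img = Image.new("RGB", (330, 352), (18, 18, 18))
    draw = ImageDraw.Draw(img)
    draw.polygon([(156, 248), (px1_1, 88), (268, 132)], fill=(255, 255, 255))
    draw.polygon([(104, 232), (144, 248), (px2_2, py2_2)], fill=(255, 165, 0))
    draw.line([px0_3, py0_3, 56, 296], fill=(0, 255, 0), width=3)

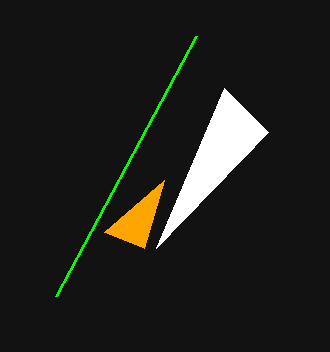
px1_1 = 224
px2_2 = 164
py2_2 = 180
px0_3 = 196
py0_3 = 36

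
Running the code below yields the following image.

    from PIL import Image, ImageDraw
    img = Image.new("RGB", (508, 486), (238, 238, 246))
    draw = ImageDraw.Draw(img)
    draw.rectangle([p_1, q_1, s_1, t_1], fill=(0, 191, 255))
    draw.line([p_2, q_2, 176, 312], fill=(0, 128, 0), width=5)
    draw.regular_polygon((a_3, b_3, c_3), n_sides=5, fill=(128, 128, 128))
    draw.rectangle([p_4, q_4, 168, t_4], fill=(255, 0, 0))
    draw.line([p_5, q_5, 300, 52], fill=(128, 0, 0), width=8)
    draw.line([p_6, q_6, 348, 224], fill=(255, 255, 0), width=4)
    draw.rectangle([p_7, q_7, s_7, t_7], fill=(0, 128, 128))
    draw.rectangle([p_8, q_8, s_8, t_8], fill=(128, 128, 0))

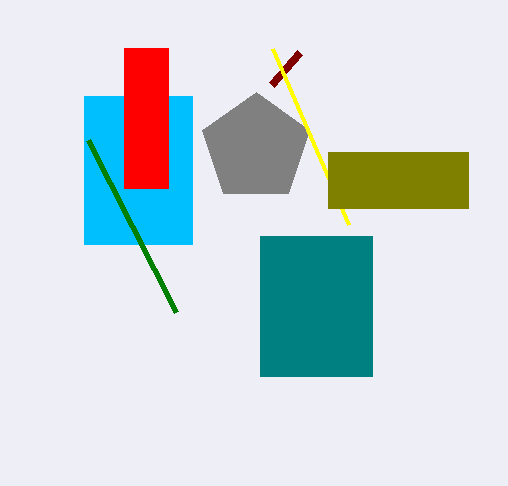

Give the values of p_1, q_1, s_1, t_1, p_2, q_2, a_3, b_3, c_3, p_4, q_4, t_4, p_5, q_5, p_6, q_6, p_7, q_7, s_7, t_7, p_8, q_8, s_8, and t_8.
p_1 = 84; q_1 = 96; s_1 = 192; t_1 = 244; p_2 = 88; q_2 = 140; a_3 = 256; b_3 = 148; c_3 = 56; p_4 = 124; q_4 = 48; t_4 = 188; p_5 = 272; q_5 = 84; p_6 = 272; q_6 = 48; p_7 = 260; q_7 = 236; s_7 = 372; t_7 = 376; p_8 = 328; q_8 = 152; s_8 = 468; t_8 = 208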